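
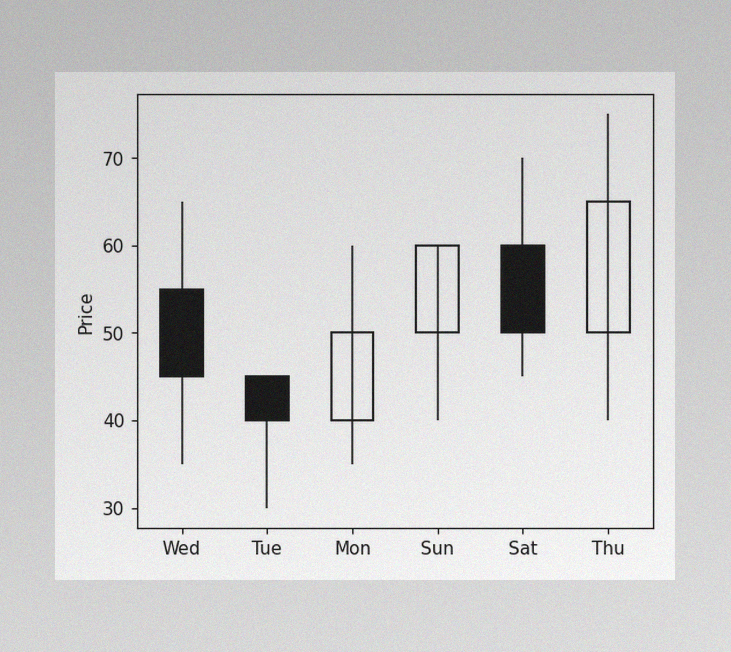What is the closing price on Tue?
40

The image has some photo noise and uneven lighting. The Tue candle closes at 40.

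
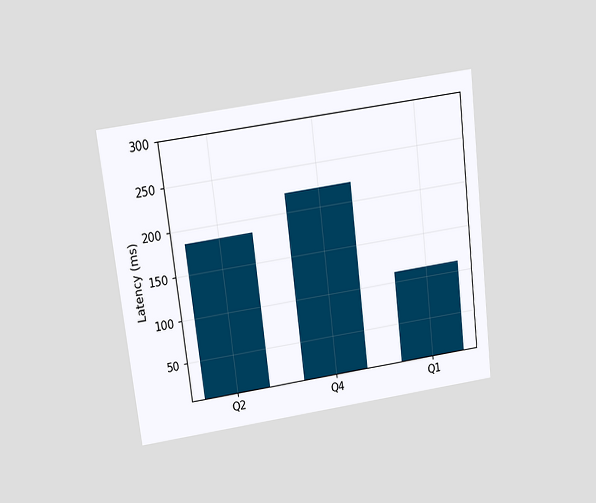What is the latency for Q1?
The chart is tilted about 7° counter-clockwise and viewed slightly from above. Reading along the chart's y-axis, the Q1 bar reaches 111ms.

111ms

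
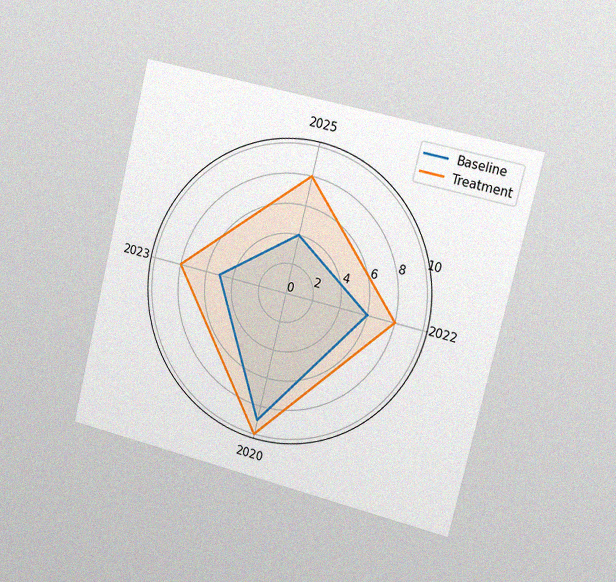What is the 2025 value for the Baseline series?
4

The chart is tilted about 14° clockwise and viewed slightly from the right, with some photo noise. On the 2025 axis, Baseline reaches 4.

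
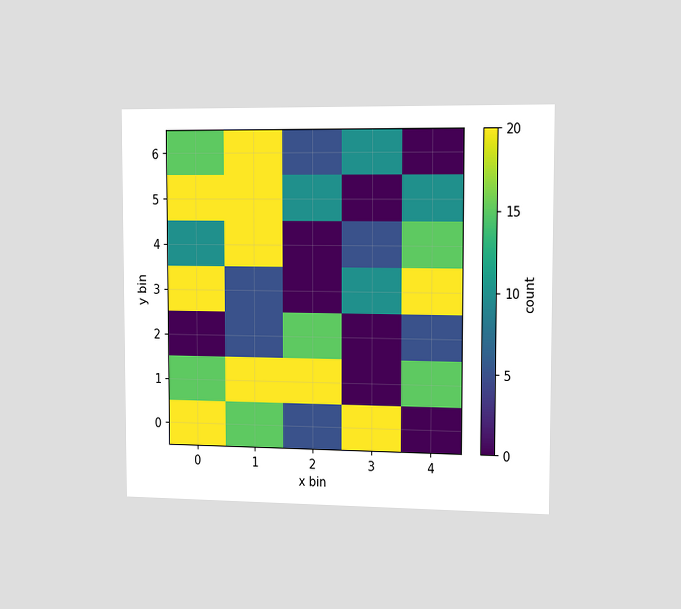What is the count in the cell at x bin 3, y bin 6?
10

The chart is viewed slightly from the right. Matching the cell (3, 6) against the colorbar gives 10.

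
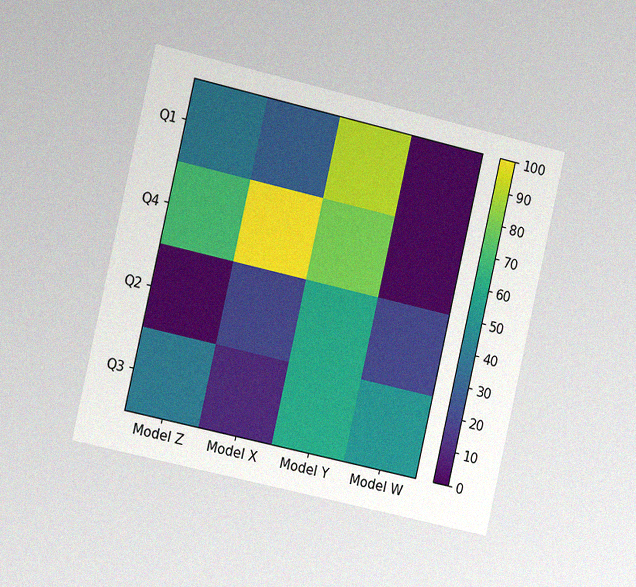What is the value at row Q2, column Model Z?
0

The chart is tilted about 13° clockwise and viewed slightly from the left, with some photo noise. Matching cell (Q2, Model Z) against the colorbar gives 0.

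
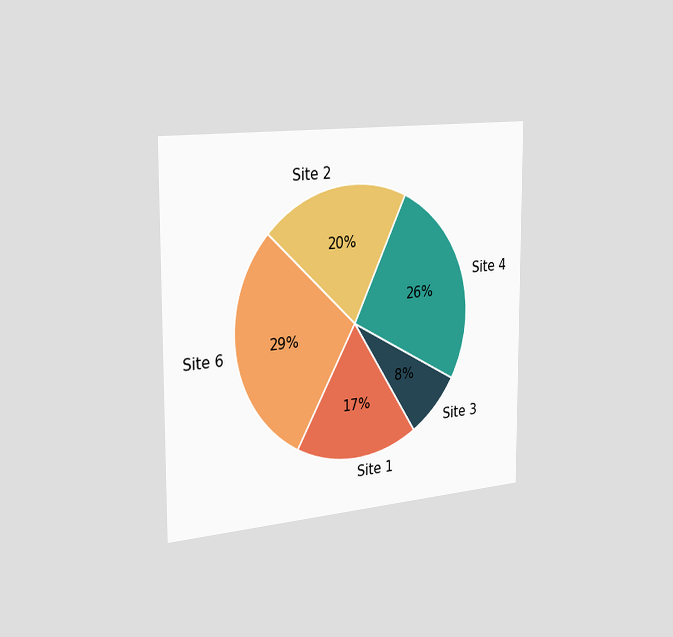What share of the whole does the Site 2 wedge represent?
The chart is viewed slightly from the left. The Site 2 slice takes up 20% of the pie.

20%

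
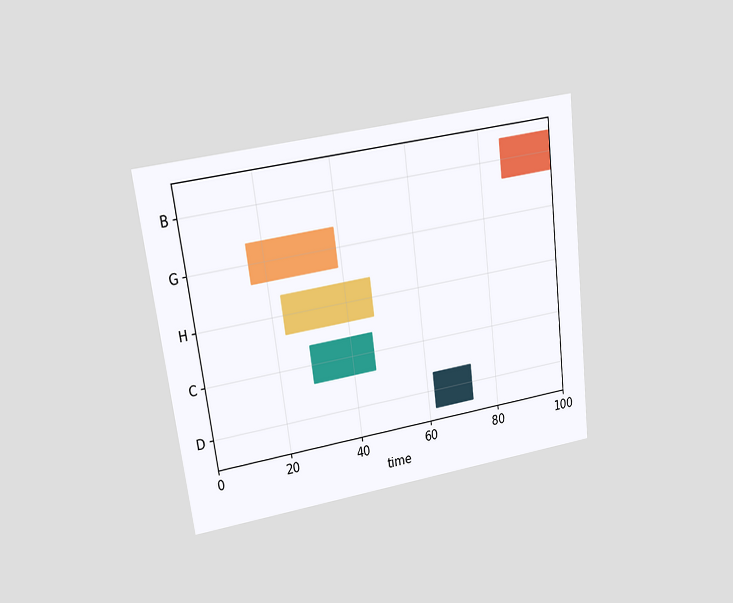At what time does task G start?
The chart is tilted about 7° counter-clockwise and viewed at a slight angle. The G bar begins at t=16.

16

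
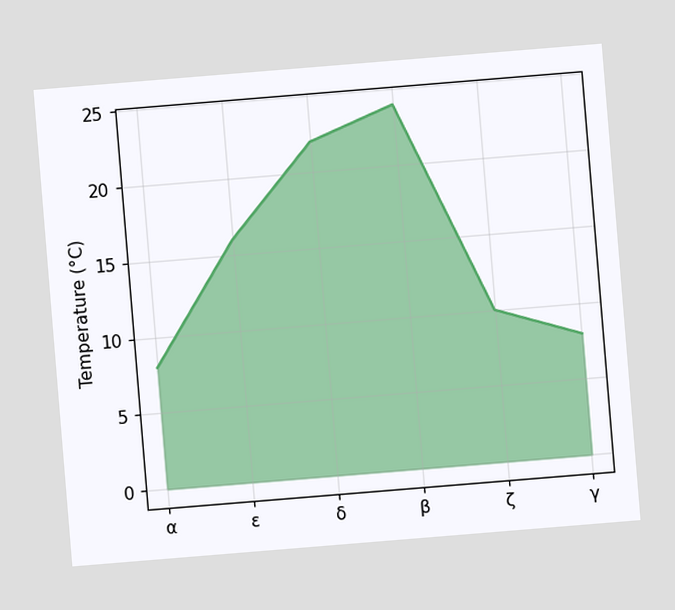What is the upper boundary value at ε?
16°C

The chart is tilted about 5° counter-clockwise. At ε the upper boundary is at 16°C.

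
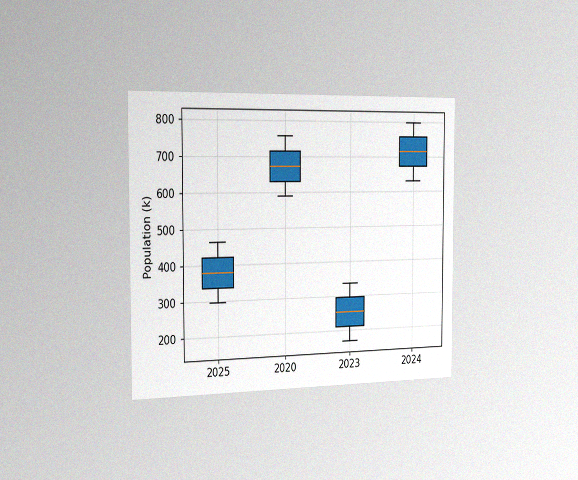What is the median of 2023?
The chart is viewed slightly from the left, with some photo noise. The median line in the 2023 box sits at 252k.

252k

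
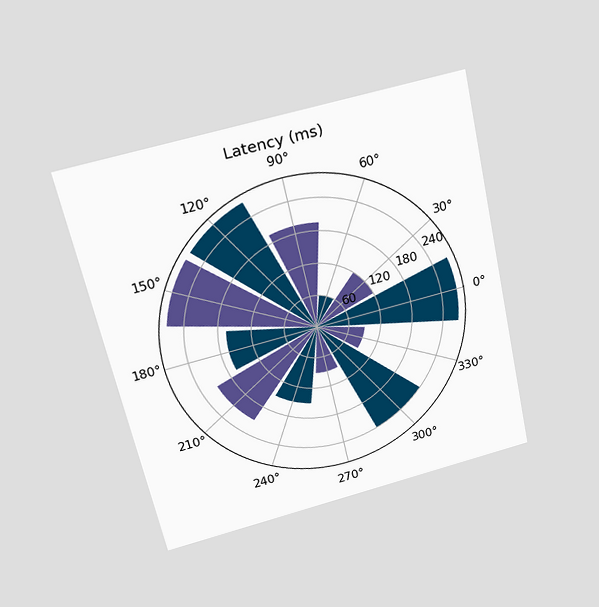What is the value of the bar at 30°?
120ms

The chart is tilted about 13° counter-clockwise and viewed slightly from above. The bar at 30° reaches 120ms on the radial axis.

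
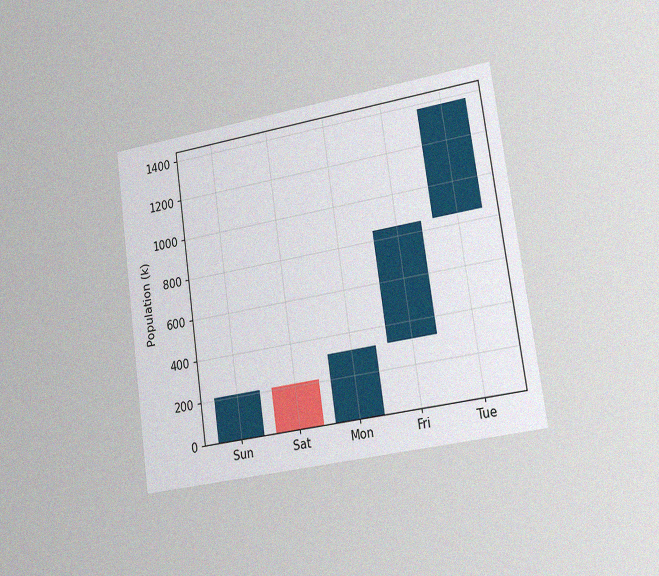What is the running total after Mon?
318k

The chart is tilted about 8° counter-clockwise and viewed slightly from the right, with some photo noise. After Mon the running total reaches 318k.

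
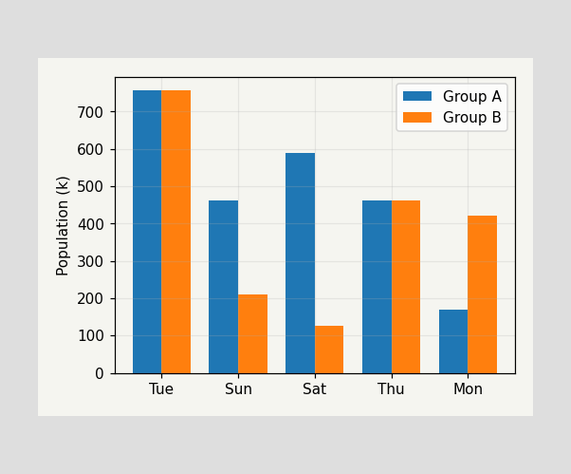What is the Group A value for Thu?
462k

The Group A bar at Thu reaches 462k on the y-axis.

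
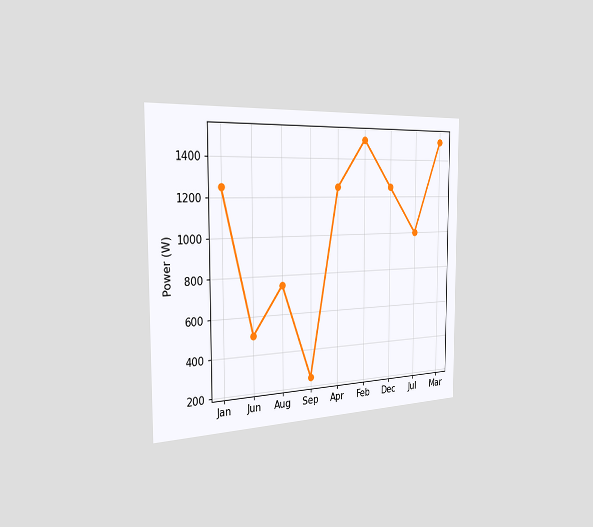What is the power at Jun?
The chart is viewed slightly from the left. At Jun, the line is at 500W.

500W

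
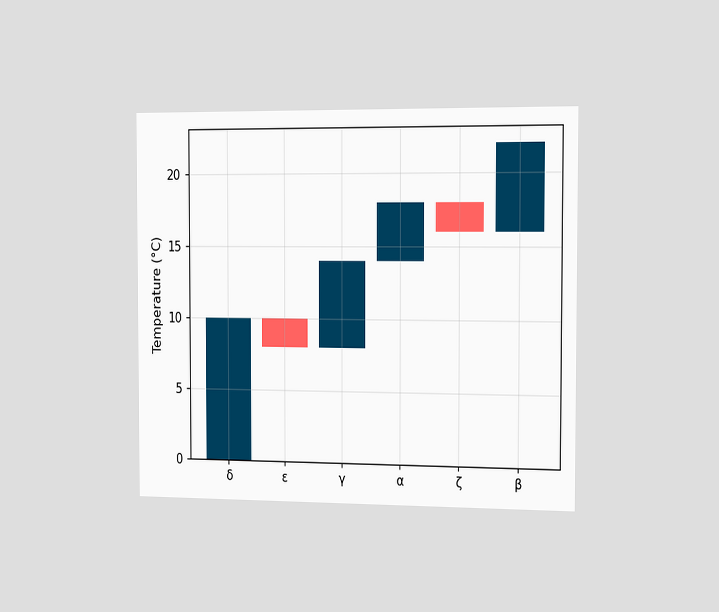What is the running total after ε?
8°C

The chart is viewed slightly from the right. After ε the running total reaches 8°C.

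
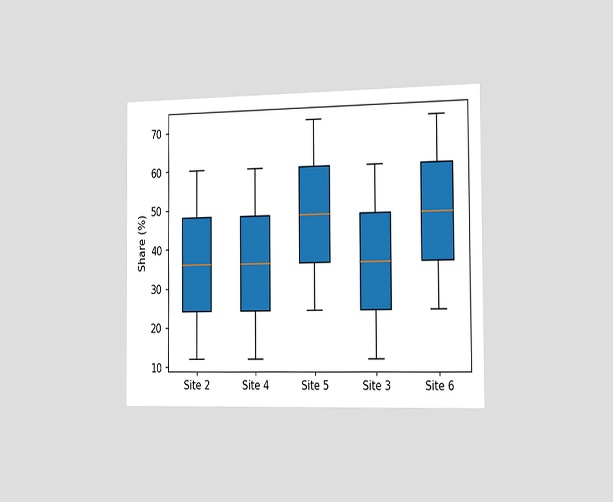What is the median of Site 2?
36%

The chart is viewed slightly from the right. The median line in the Site 2 box sits at 36%.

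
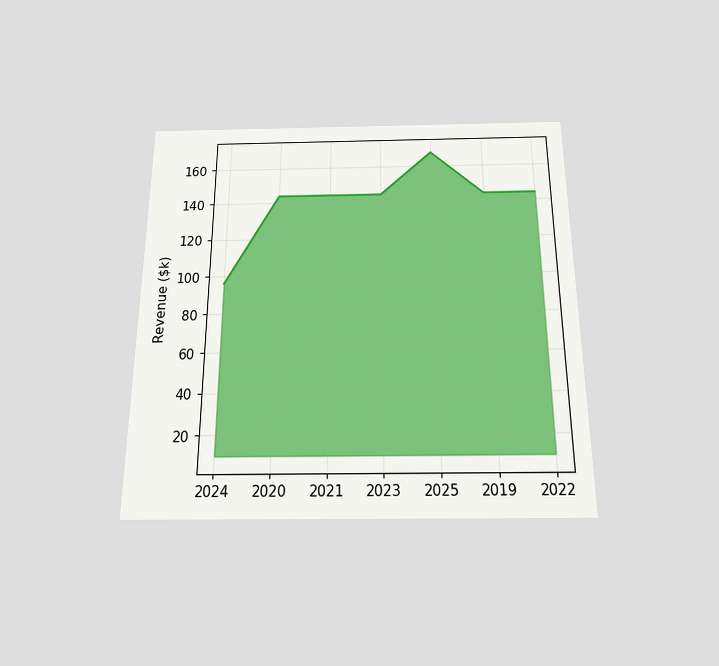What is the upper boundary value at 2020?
$144k

The chart is viewed slightly from below. At 2020 the upper boundary is at $144k.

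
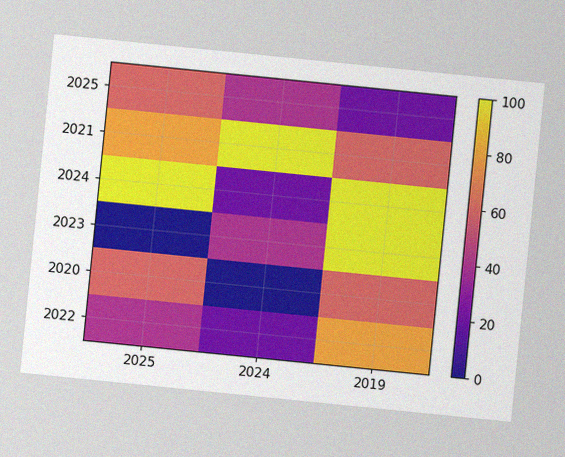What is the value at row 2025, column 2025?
60

The chart is tilted about 6° clockwise, with some photo noise. Matching cell (2025, 2025) against the colorbar gives 60.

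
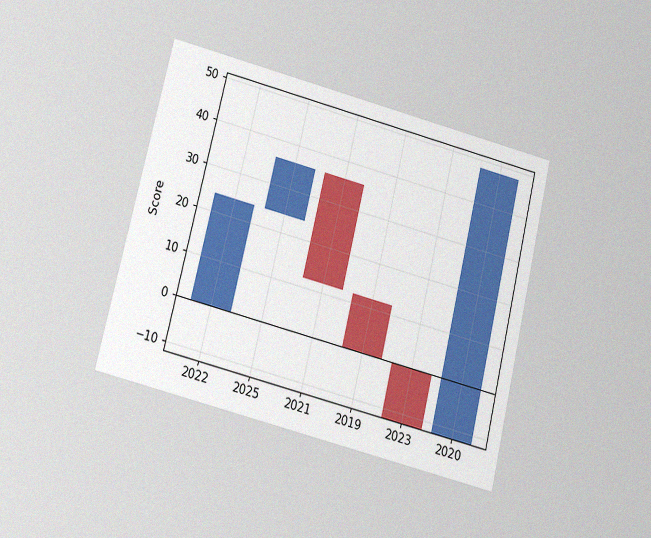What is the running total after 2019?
The chart is tilted about 14° clockwise and viewed slightly from below, with some photo noise. After 2019 the running total reaches 0.

0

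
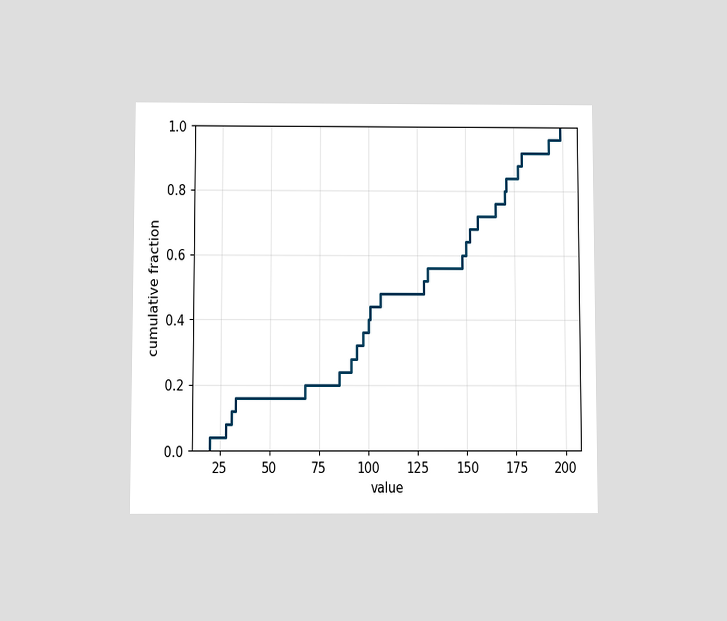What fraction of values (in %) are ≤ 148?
The chart is viewed slightly from below. At x=148 the ECDF step is at 60%.

60%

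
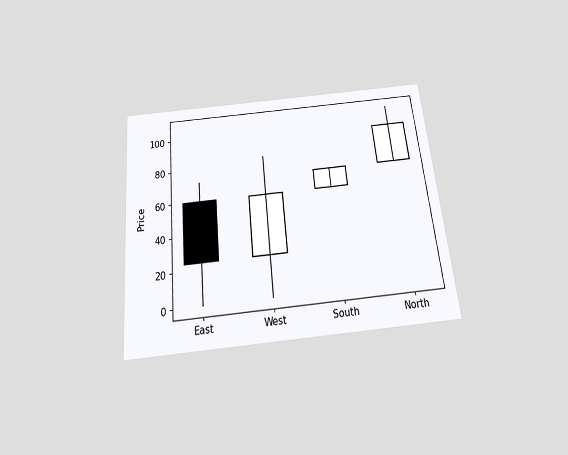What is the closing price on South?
72

The chart is tilted about 6° counter-clockwise and viewed slightly from below. The South candle closes at 72.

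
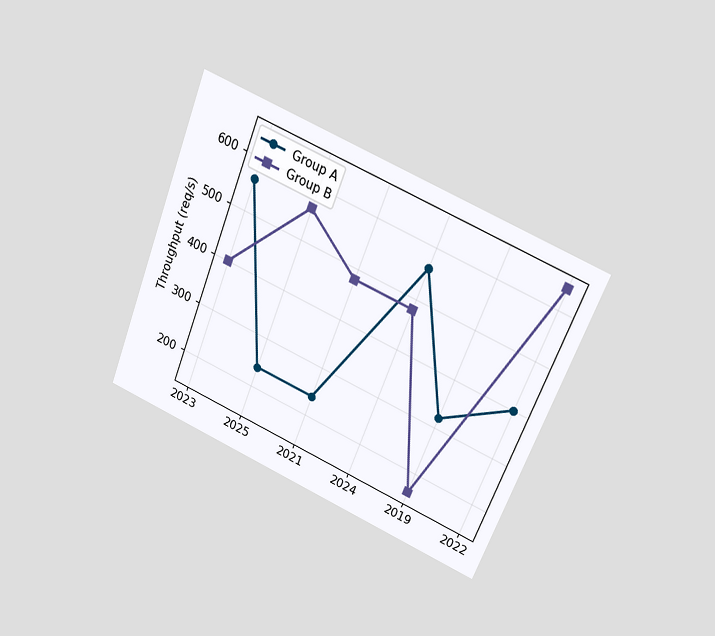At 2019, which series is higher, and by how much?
The chart is tilted about 22° clockwise and viewed at a slight angle. At 2019, Group A sits above the other line by 160req/s.

Group A, by 160req/s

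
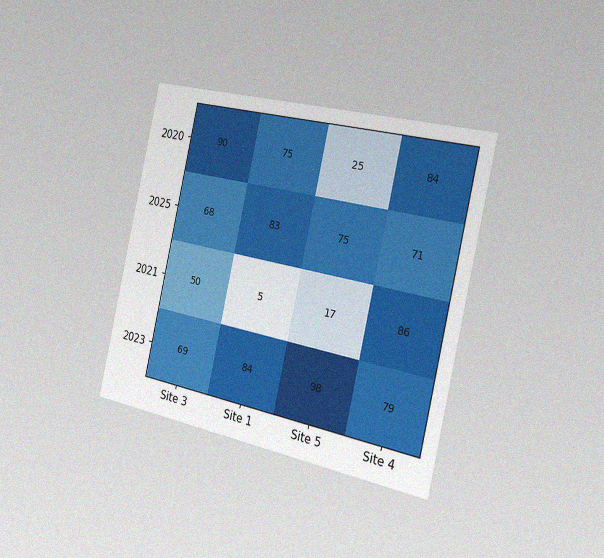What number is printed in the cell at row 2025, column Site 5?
The chart is tilted about 13° clockwise and viewed slightly from the right, with some photo noise. The (2025, Site 5) cell reads 75.

75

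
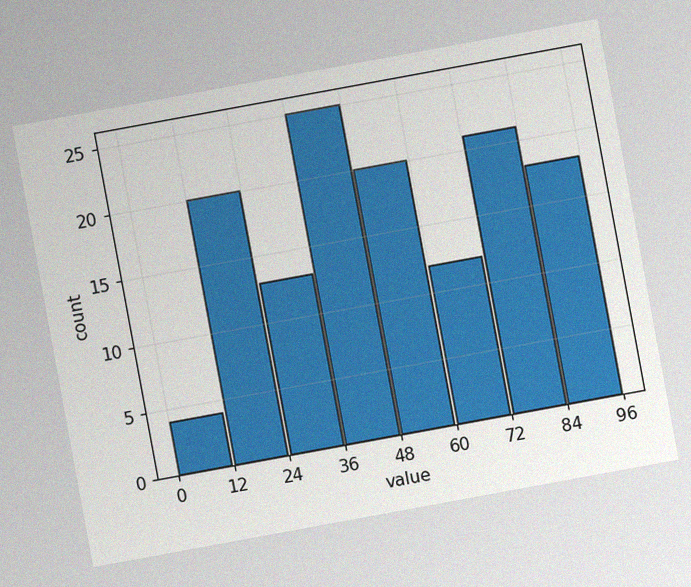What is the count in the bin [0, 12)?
4

The chart is tilted about 10° counter-clockwise, with some photo noise. The [0, 12) bin has height 4.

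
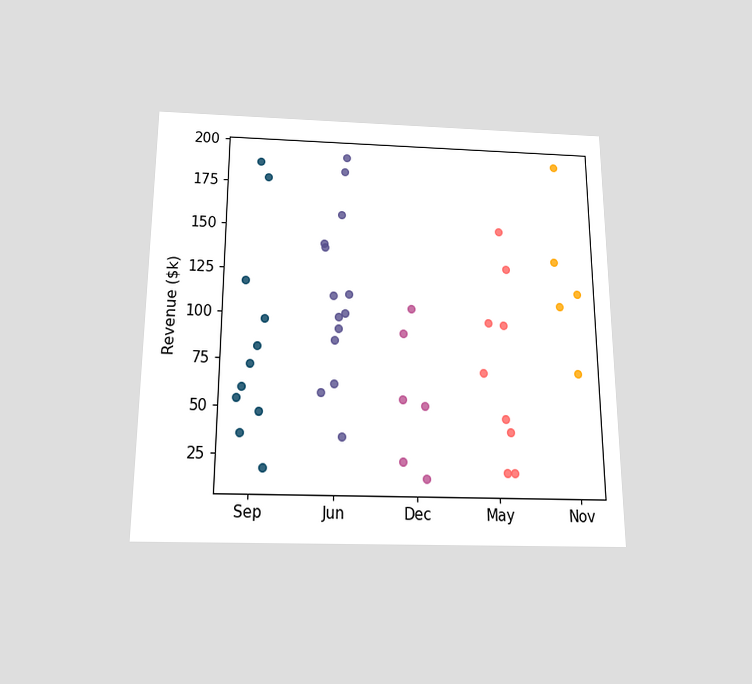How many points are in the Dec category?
6

The chart is viewed slightly from below. Counting the markers in the Dec column gives 6.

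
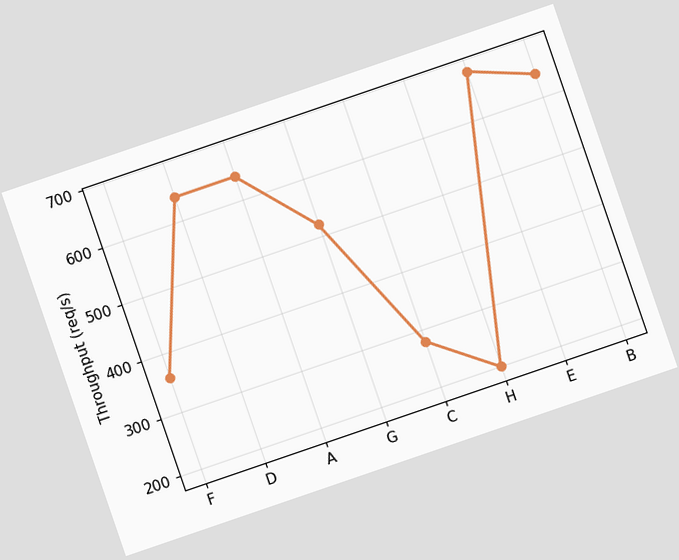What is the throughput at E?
The chart is tilted about 19° counter-clockwise. At E, the line is at 680req/s.

680req/s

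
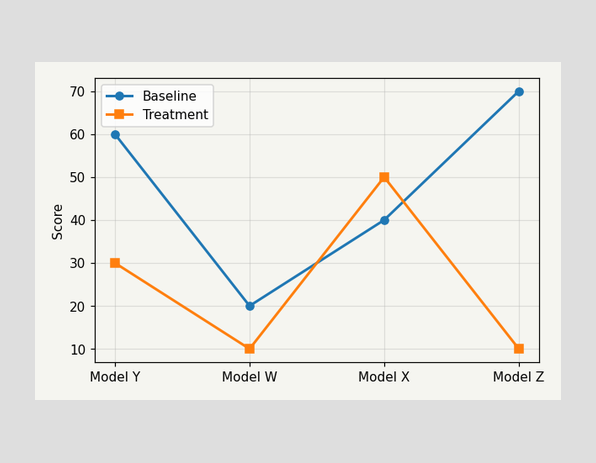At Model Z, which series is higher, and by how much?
Baseline, by 60

At Model Z, Baseline sits above the other line by 60.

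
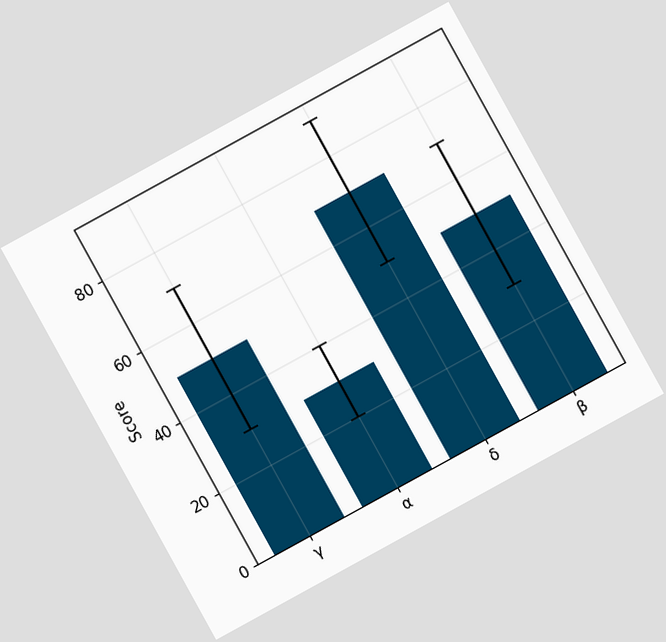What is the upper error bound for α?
40

The chart is tilted about 29° counter-clockwise. The α bar's upper whisker reaches 40.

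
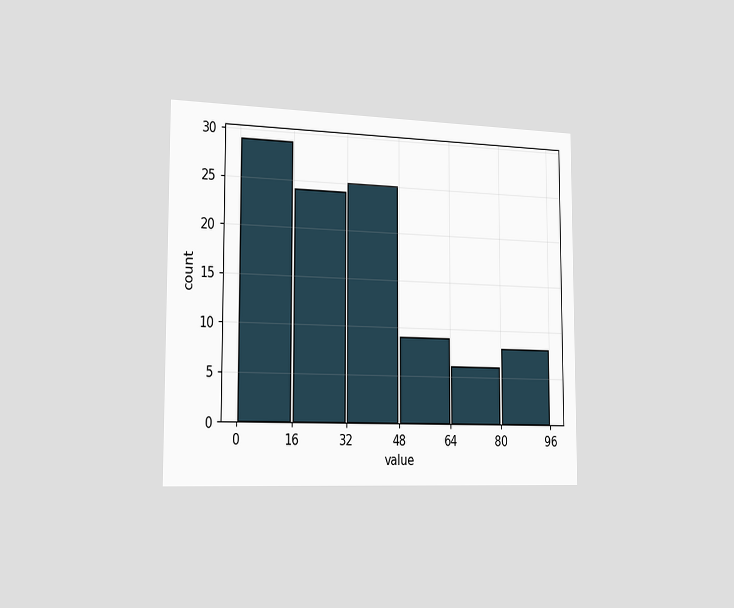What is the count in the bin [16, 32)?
24

The chart is viewed slightly from the left. The [16, 32) bin has height 24.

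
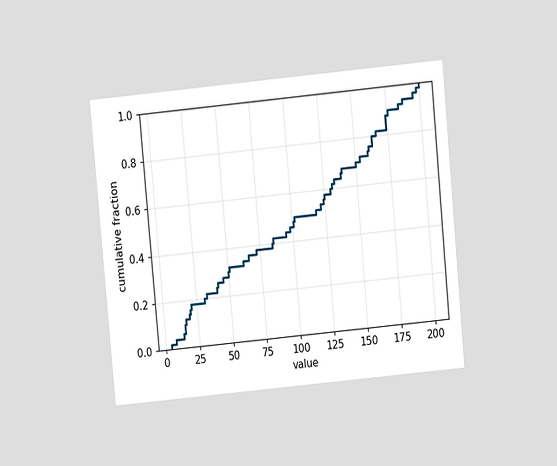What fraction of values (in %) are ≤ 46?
The chart is tilted about 5° counter-clockwise and viewed at a slight angle. At x=46 the ECDF step is at 28%.

28%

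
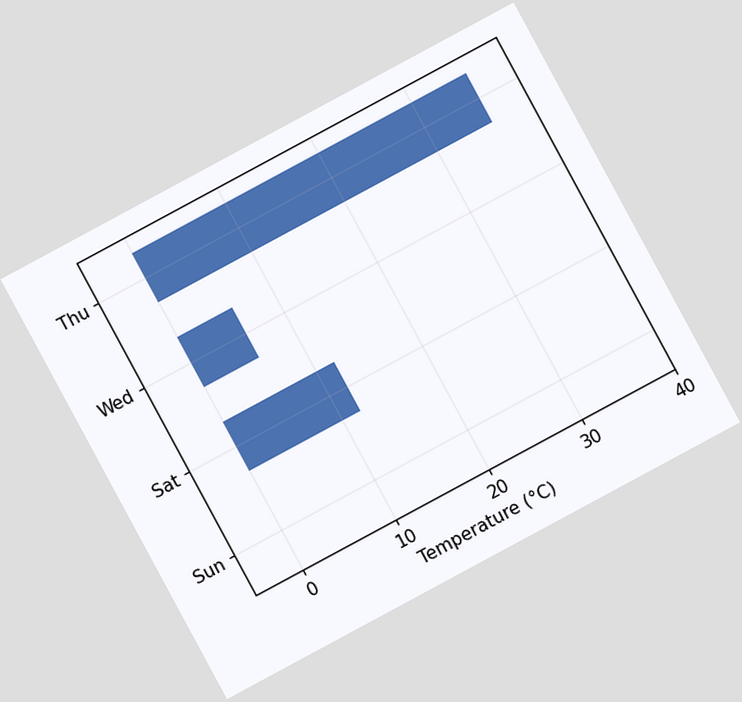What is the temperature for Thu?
36°C

The chart is tilted about 28° counter-clockwise. Reading along the chart's x-axis, the Thu bar reaches 36°C.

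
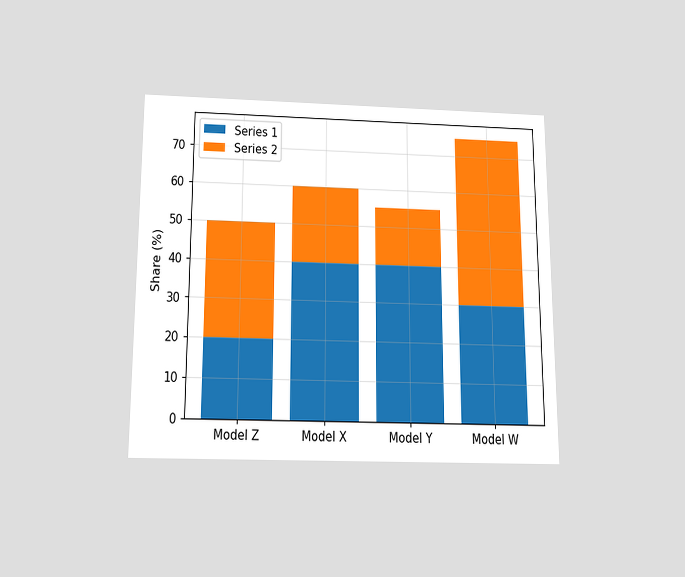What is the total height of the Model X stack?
60%

The chart is viewed slightly from below. The Model X stack's top reaches 60% on the y-axis.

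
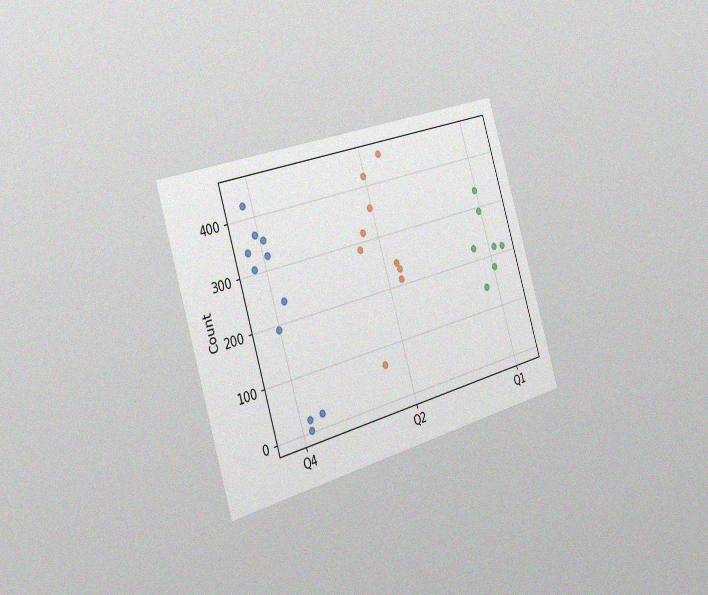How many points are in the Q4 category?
The chart is tilted about 17° counter-clockwise and viewed slightly from the left, with some photo noise. Counting the markers in the Q4 column gives 11.

11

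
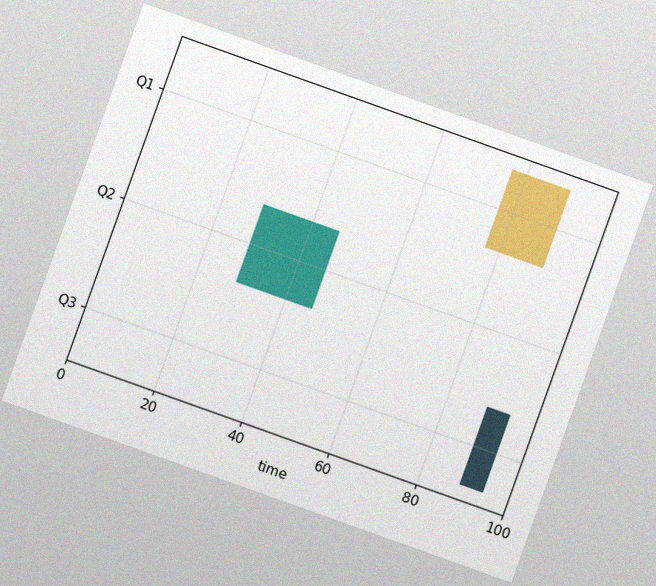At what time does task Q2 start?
The chart is tilted about 20° clockwise, with some photo noise. The Q2 bar begins at t=29.

29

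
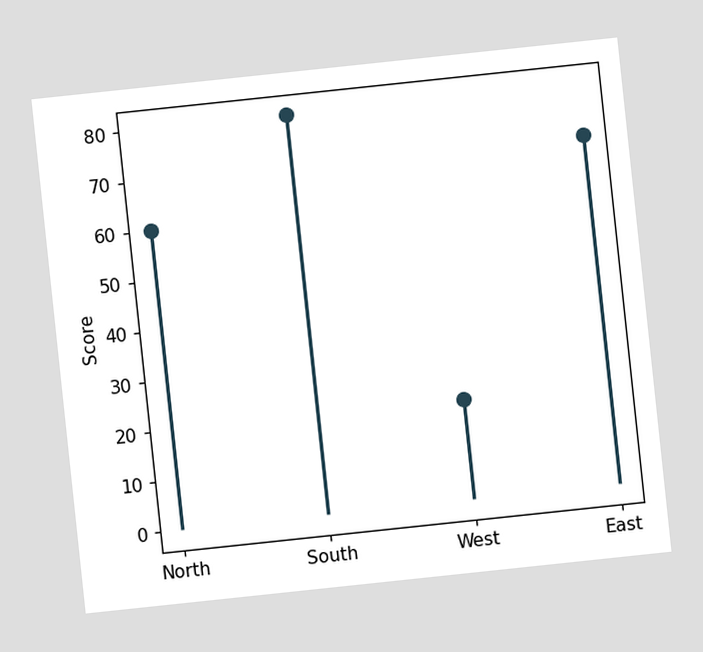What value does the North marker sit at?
The chart is tilted about 6° counter-clockwise. The North marker sits at 60.

60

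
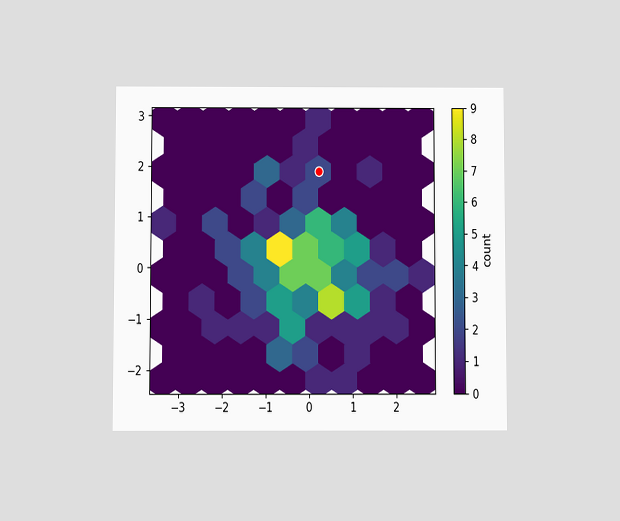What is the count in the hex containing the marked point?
2

The chart is viewed slightly from below. The marked hex reads 2 on the colorbar.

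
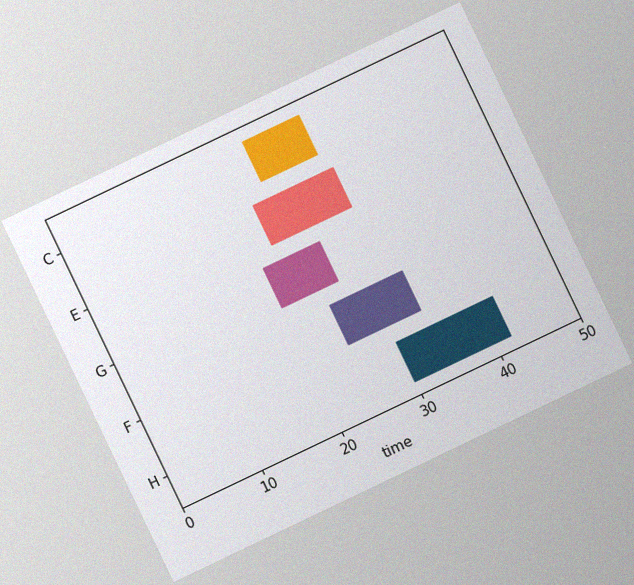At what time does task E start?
The chart is tilted about 26° counter-clockwise, with some photo noise. The E bar begins at t=22.

22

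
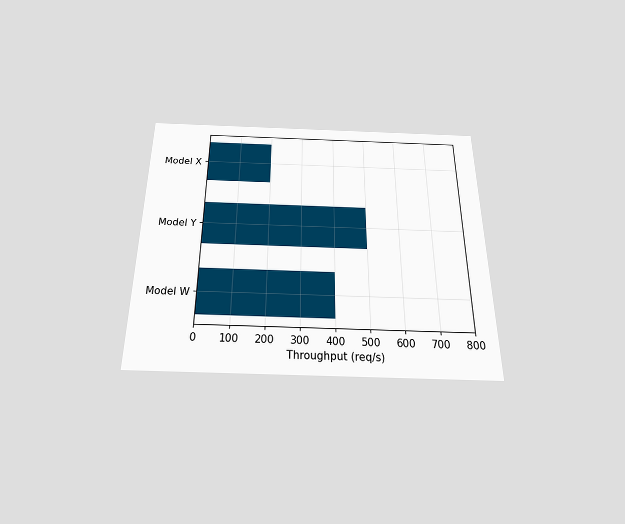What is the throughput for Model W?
The chart is viewed slightly from below. Reading along the chart's x-axis, the Model W bar reaches 400req/s.

400req/s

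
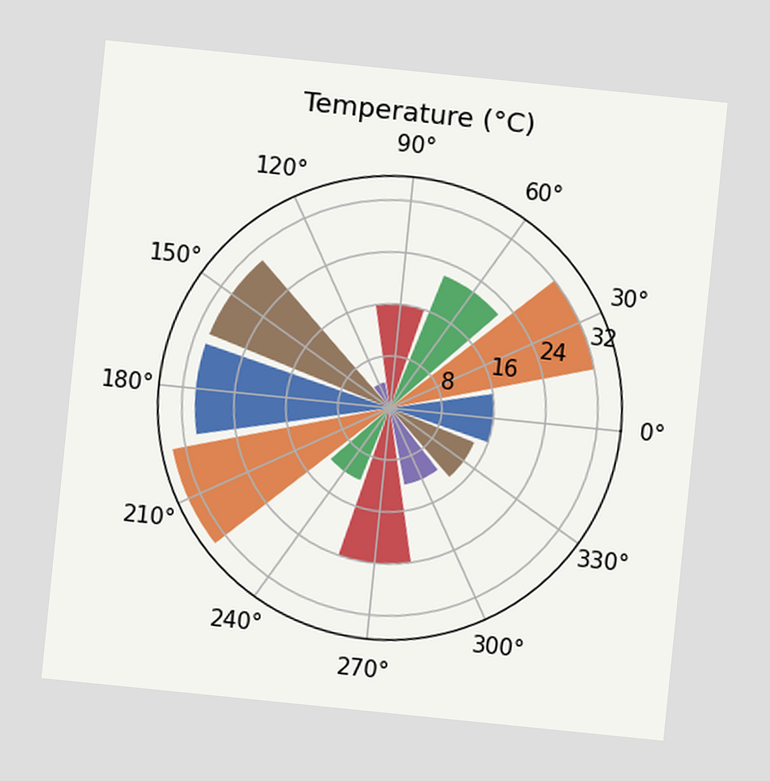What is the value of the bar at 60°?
The chart is tilted about 6° clockwise. The bar at 60° reaches 22°C on the radial axis.

22°C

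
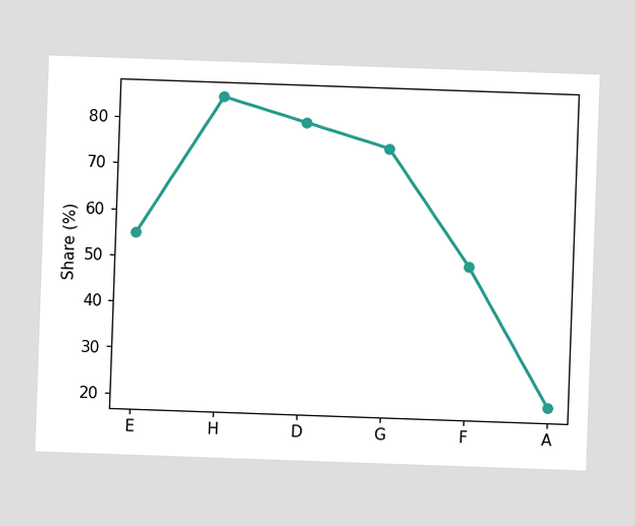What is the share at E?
55%

The chart is tilted about 2° clockwise. At E, the line is at 55%.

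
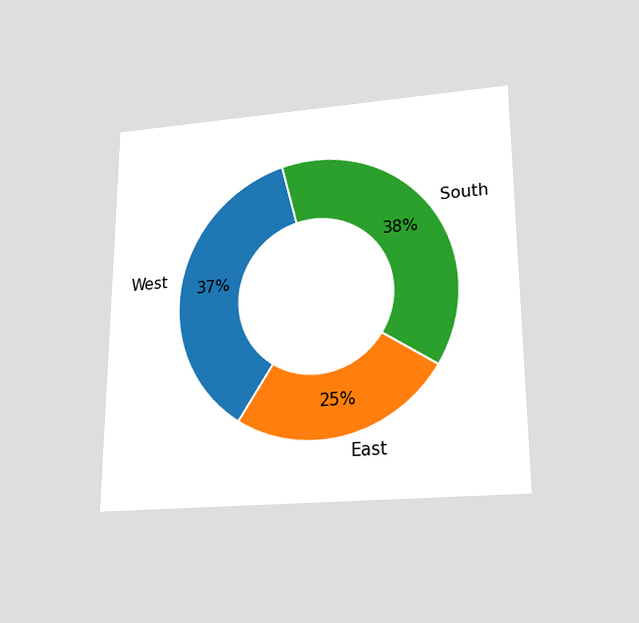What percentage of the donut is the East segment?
25%

The chart is viewed slightly from below. The East segment takes up 25% of the ring.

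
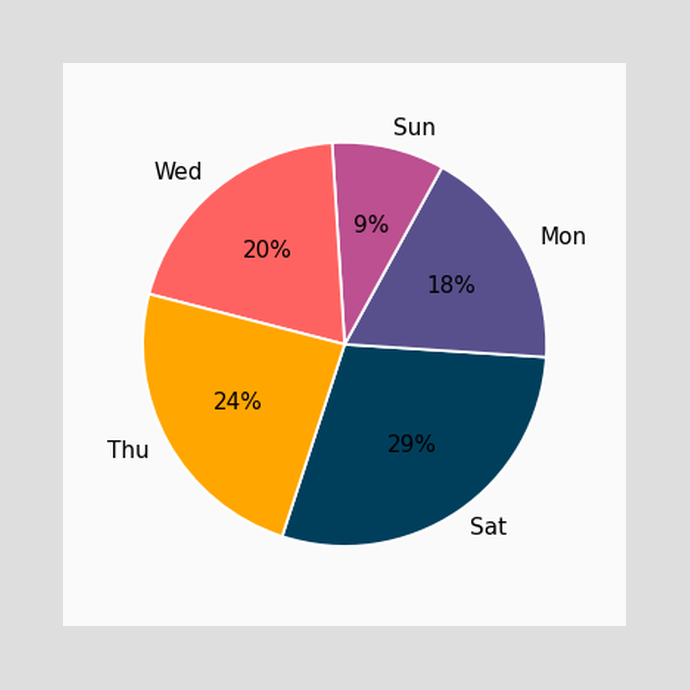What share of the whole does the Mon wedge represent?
The Mon slice takes up 18% of the pie.

18%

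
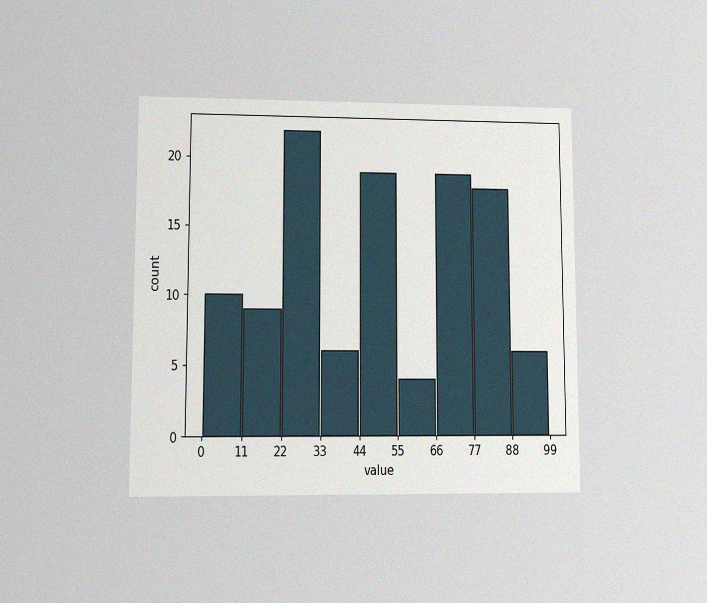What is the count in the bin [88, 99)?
6

The chart is viewed at a slight angle, with some photo noise. The [88, 99) bin has height 6.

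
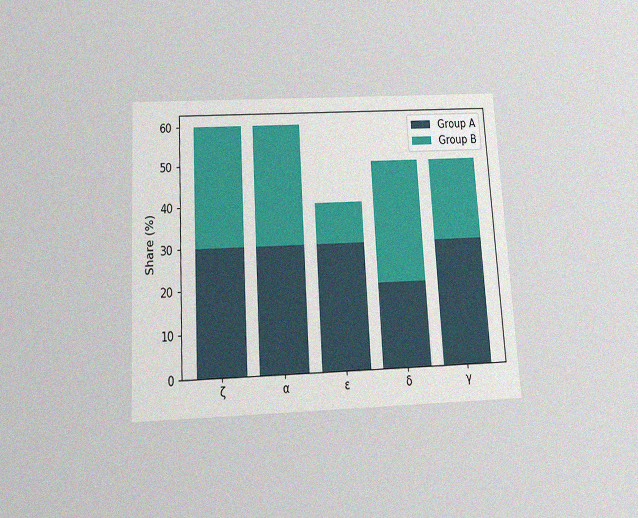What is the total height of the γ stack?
50%

The chart is tilted about 3° counter-clockwise and viewed slightly from below, with some photo noise. The γ stack's top reaches 50% on the y-axis.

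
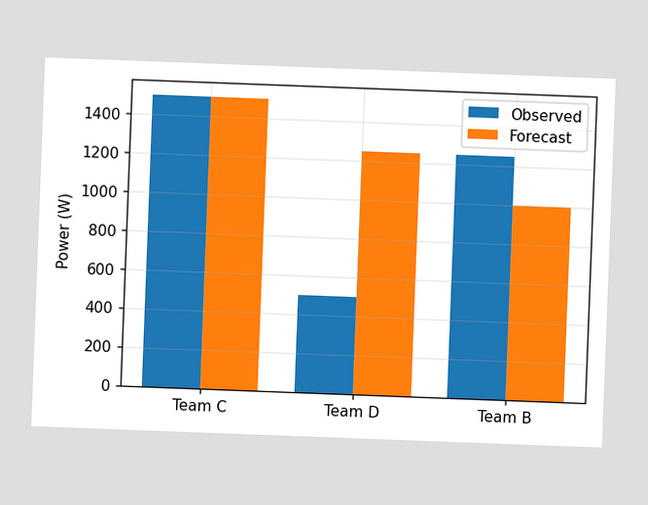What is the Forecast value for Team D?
The chart is tilted about 2° clockwise. The Forecast bar at Team D reaches 1250W on the y-axis.

1250W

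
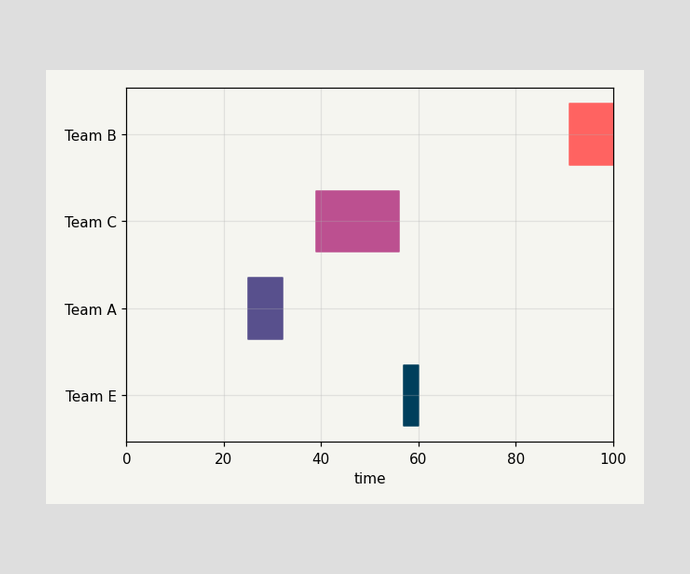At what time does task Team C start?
39

The Team C bar begins at t=39.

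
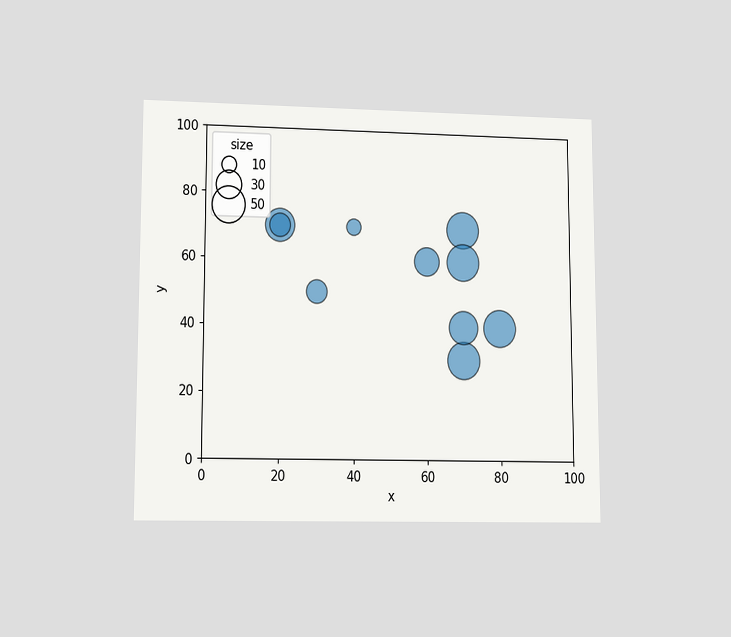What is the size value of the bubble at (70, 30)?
50

The chart is viewed at a slight angle. Matching the bubble at (70, 30) against the size legend gives 50.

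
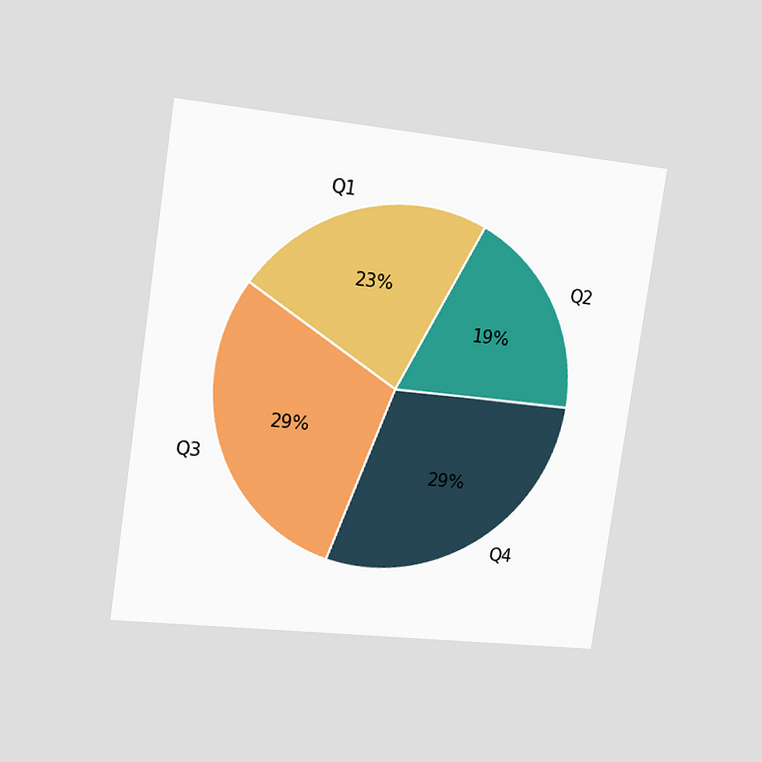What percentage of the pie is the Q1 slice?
The chart is tilted about 8° clockwise and viewed slightly from the left. The Q1 slice takes up 23% of the pie.

23%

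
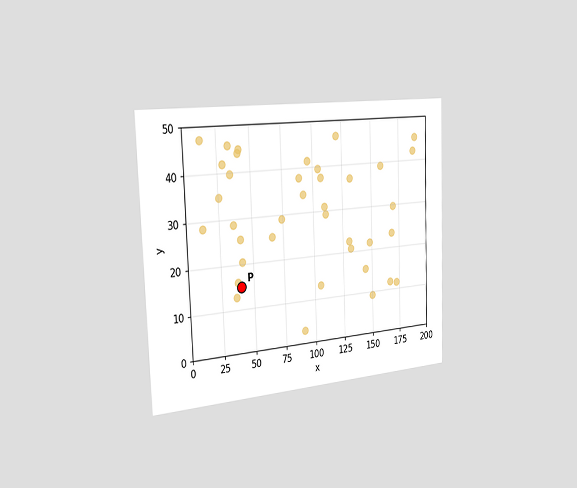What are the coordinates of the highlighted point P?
The chart is tilted about 2° counter-clockwise and viewed slightly from the left. Following the gridlines from P to each axis, P sits at (40, 15).

(40, 15)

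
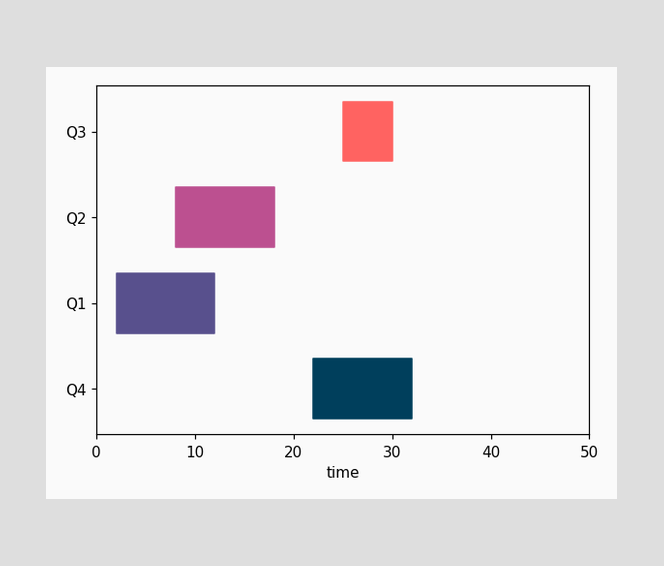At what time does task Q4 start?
The Q4 bar begins at t=22.

22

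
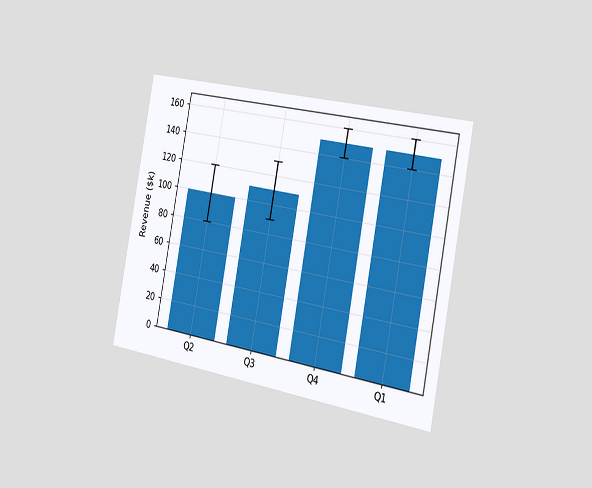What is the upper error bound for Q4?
The chart is tilted about 11° clockwise and viewed slightly from the right. The Q4 bar's upper whisker reaches $160k.

$160k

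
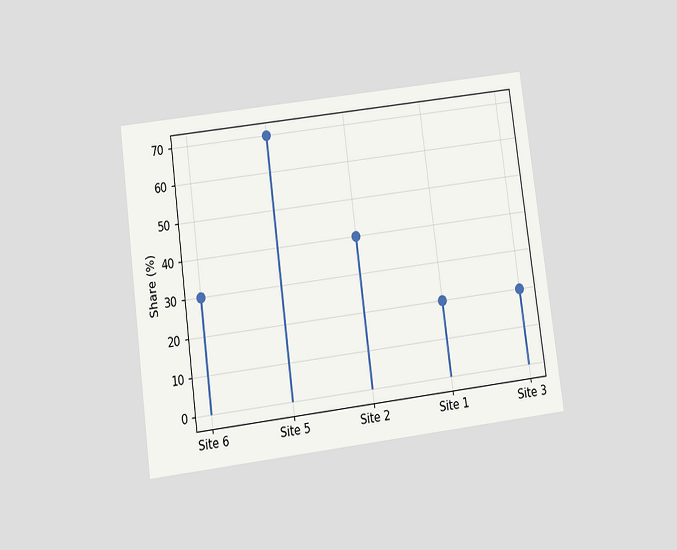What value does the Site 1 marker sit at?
20%

The chart is tilted about 7° counter-clockwise and viewed slightly from below. The Site 1 marker sits at 20%.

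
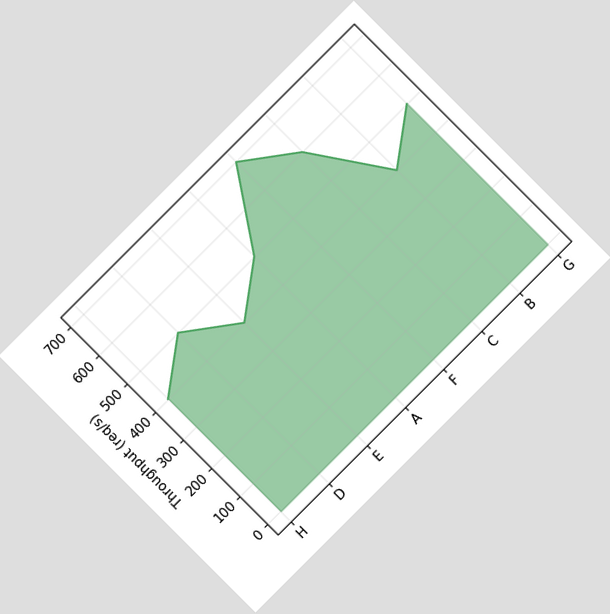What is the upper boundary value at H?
400req/s

The chart is tilted about 45° counter-clockwise. At H the upper boundary is at 400req/s.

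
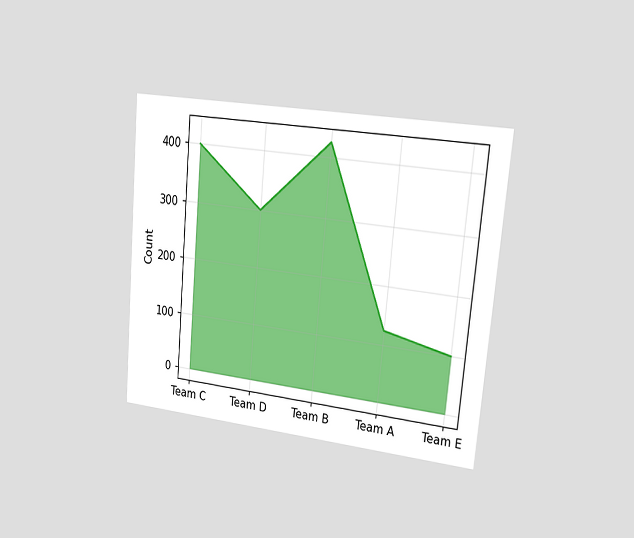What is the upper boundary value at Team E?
100

The chart is tilted about 5° clockwise and viewed slightly from the right. At Team E the upper boundary is at 100.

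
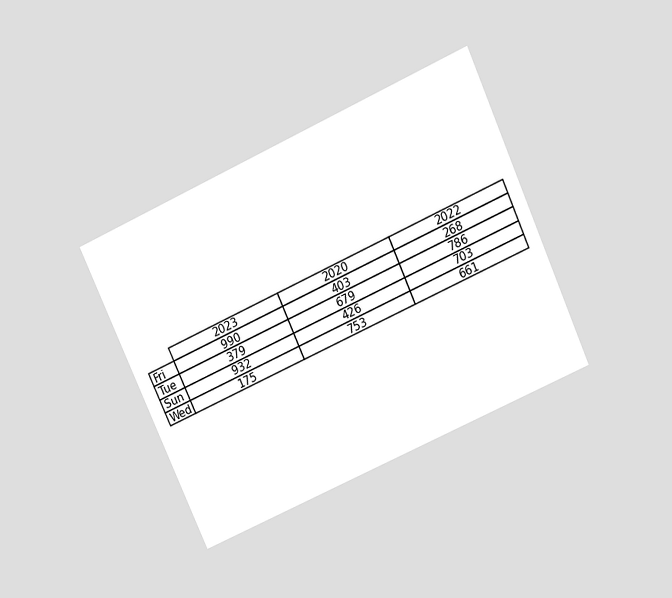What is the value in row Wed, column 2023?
The chart is tilted about 24° counter-clockwise and viewed slightly from above. The (Wed, 2023) cell reads 175.

175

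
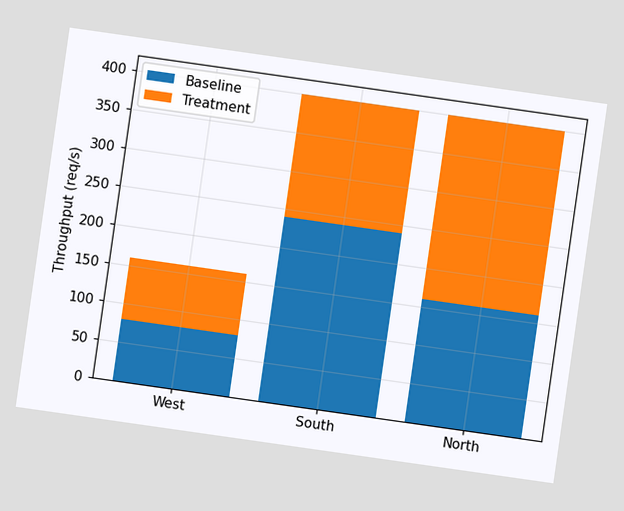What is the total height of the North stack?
The chart is tilted about 8° clockwise. The North stack's top reaches 400req/s on the y-axis.

400req/s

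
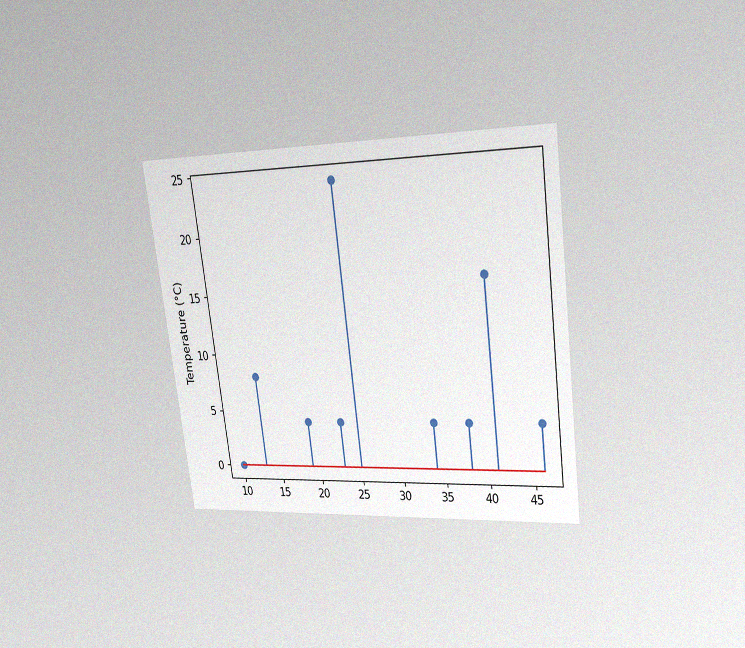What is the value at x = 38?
4°C

The chart is tilted about 7° counter-clockwise and viewed at a slight angle, with some photo noise. The stem at x=38 reaches 4°C.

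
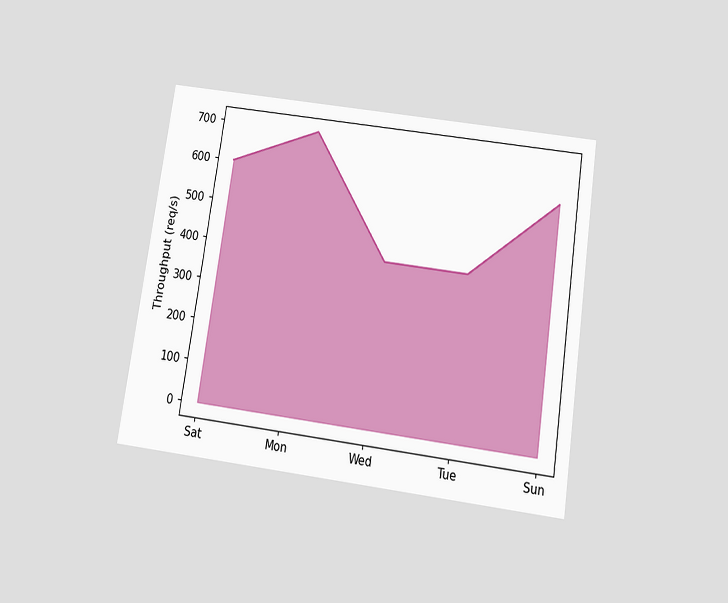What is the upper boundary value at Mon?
700req/s

The chart is tilted about 8° clockwise and viewed slightly from below. At Mon the upper boundary is at 700req/s.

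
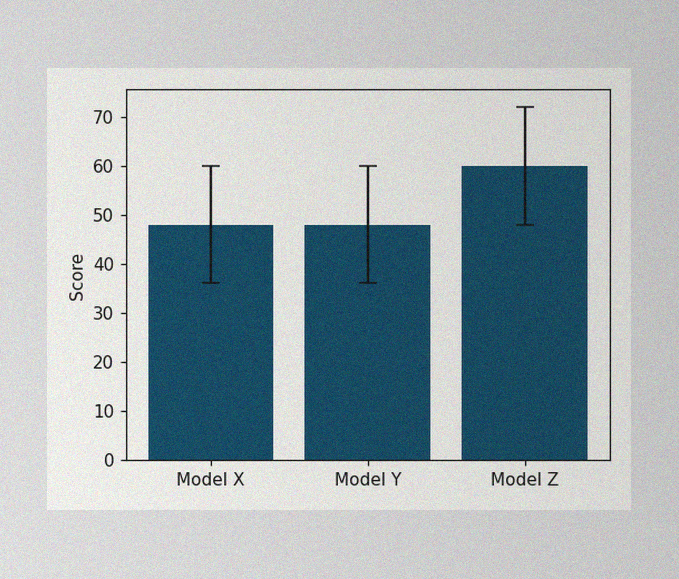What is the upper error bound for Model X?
60

The image has some photo noise and uneven lighting. The Model X bar's upper whisker reaches 60.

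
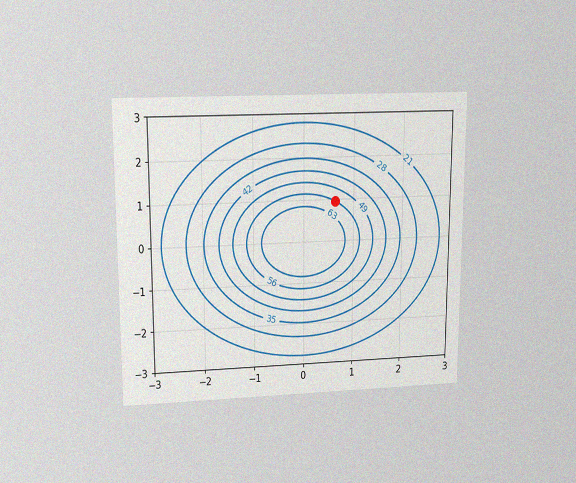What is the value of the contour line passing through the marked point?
The chart is viewed slightly from above, with some photo noise. The marked point sits on the contour labelled 56.

56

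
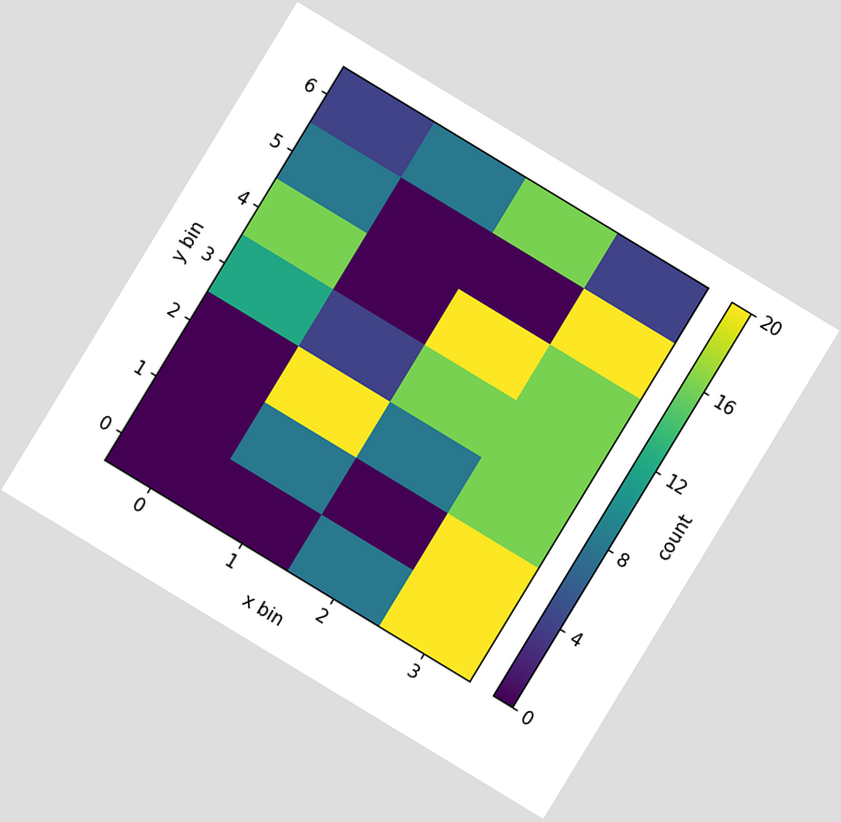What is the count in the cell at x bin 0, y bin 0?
The chart is tilted about 31° clockwise. Matching the cell (0, 0) against the colorbar gives 0.

0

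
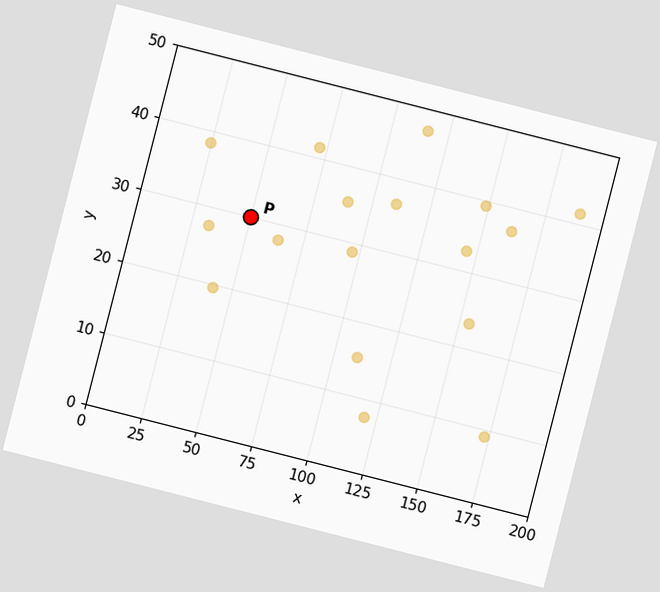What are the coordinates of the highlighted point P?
(50, 30)

The chart is tilted about 14° clockwise. Following the gridlines from P to each axis, P sits at (50, 30).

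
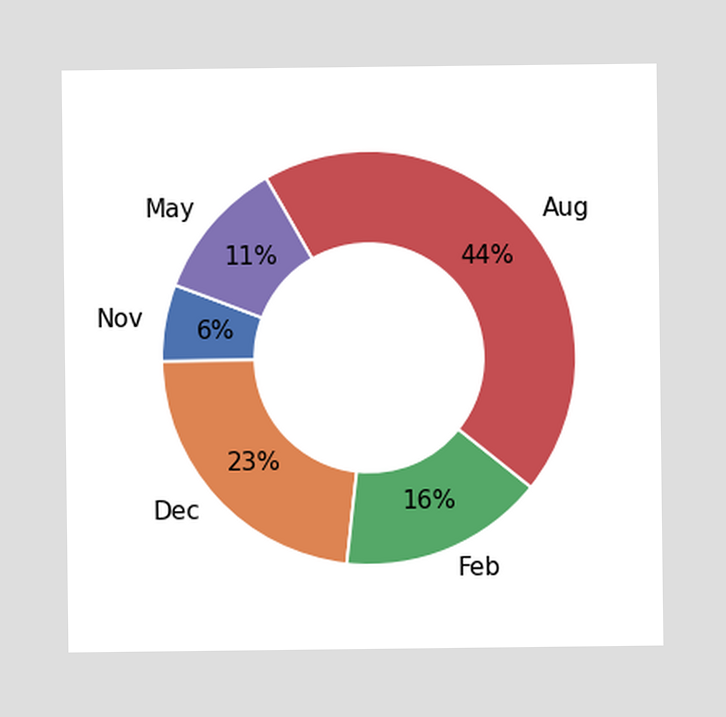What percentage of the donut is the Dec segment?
The Dec segment takes up 23% of the ring.

23%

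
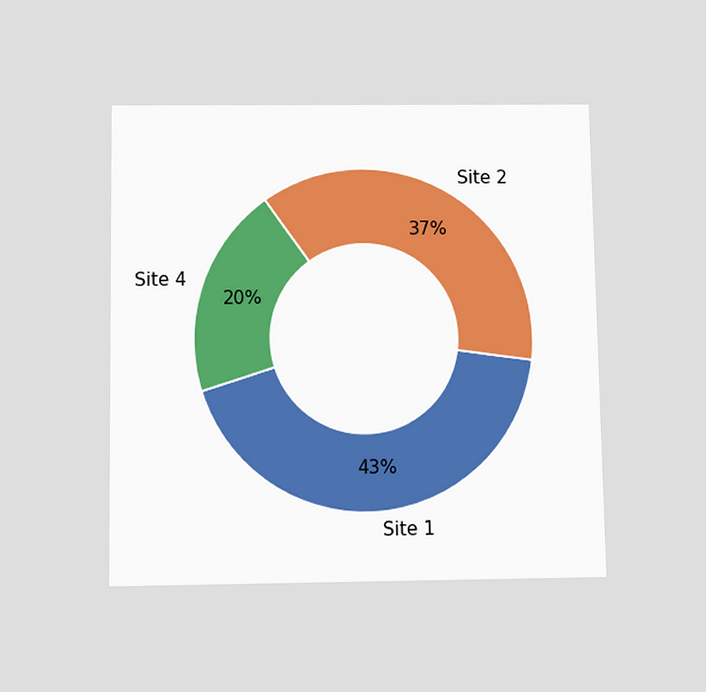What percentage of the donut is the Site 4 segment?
20%

The chart is viewed slightly from below. The Site 4 segment takes up 20% of the ring.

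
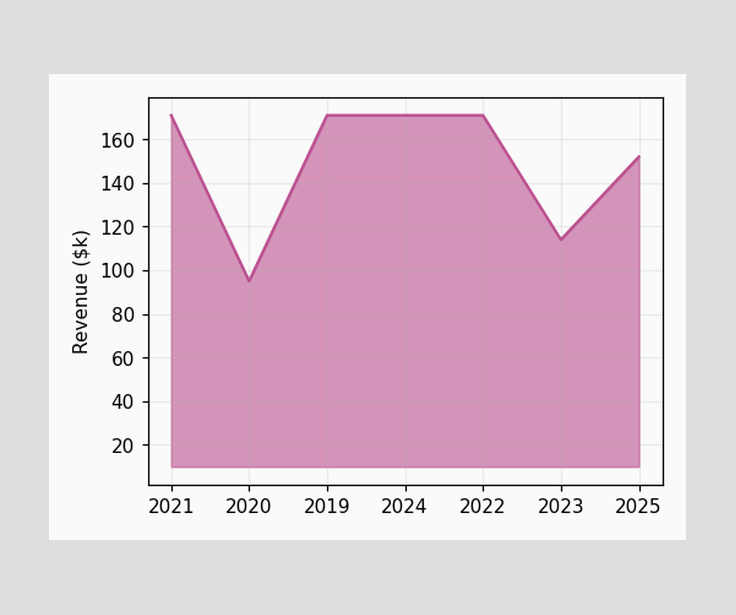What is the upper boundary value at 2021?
At 2021 the upper boundary is at $171k.

$171k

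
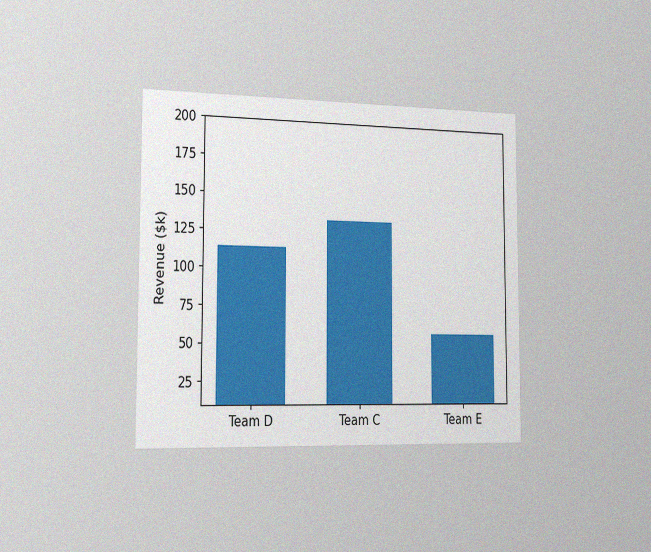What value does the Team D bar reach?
The chart is viewed slightly from the left, with some photo noise. Reading along the chart's y-axis, the Team D bar reaches $114k.

$114k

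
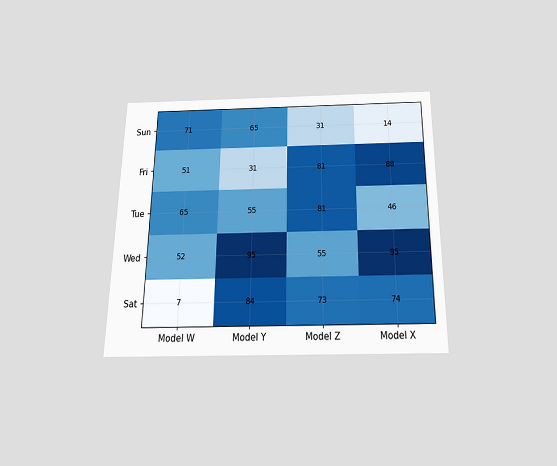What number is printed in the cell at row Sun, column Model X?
The chart is viewed slightly from below. The (Sun, Model X) cell reads 14.

14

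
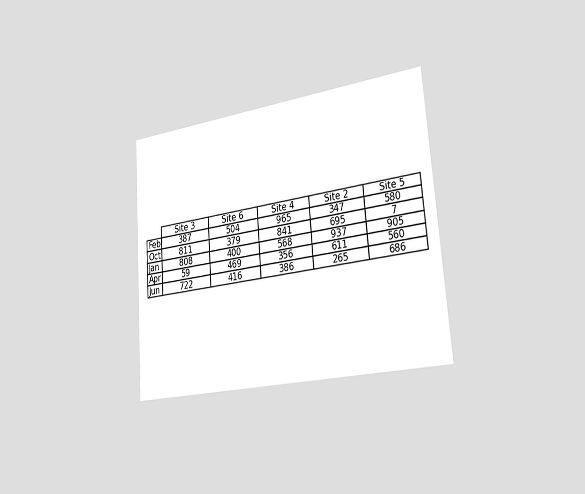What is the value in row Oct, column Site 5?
The chart is tilted about 4° counter-clockwise and viewed slightly from the right. The (Oct, Site 5) cell reads 7.

7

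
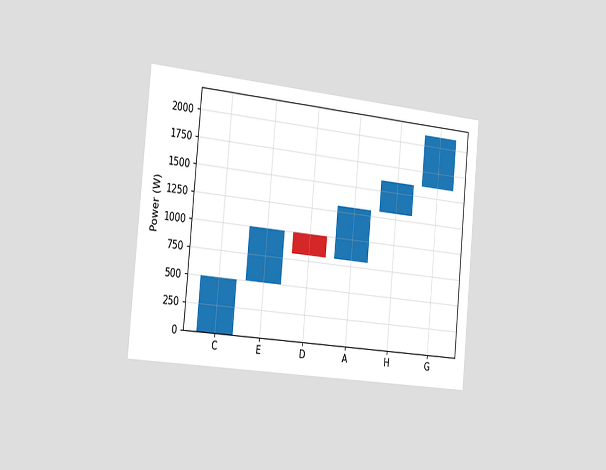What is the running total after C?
The chart is tilted about 5° clockwise and viewed slightly from the left. After C the running total reaches 500W.

500W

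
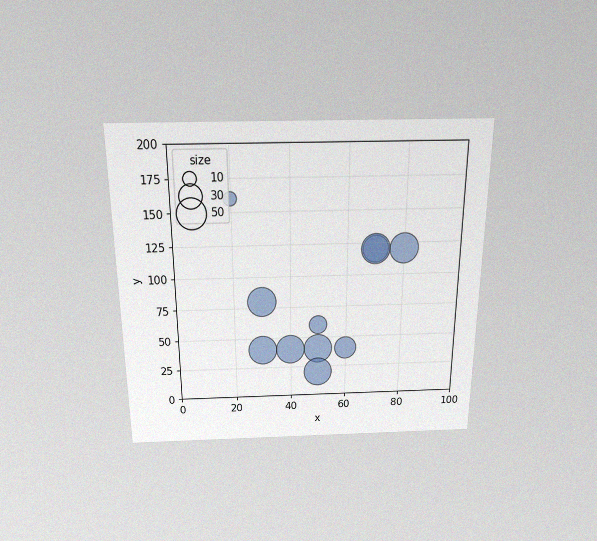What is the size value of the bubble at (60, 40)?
30

The chart is viewed slightly from above, with some photo noise. Matching the bubble at (60, 40) against the size legend gives 30.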